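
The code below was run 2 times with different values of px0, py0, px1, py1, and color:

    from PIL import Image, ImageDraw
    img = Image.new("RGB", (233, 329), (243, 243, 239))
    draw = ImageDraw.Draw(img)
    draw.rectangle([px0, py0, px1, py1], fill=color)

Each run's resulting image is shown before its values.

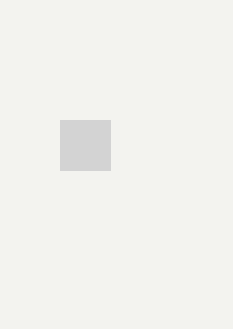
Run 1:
px0 = 60, py0 = 120, px1 = 110, py1 = 170, color = 'lightgray'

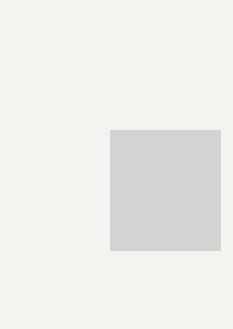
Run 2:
px0 = 110, py0 = 130, px1 = 220, py1 = 250, color = 'lightgray'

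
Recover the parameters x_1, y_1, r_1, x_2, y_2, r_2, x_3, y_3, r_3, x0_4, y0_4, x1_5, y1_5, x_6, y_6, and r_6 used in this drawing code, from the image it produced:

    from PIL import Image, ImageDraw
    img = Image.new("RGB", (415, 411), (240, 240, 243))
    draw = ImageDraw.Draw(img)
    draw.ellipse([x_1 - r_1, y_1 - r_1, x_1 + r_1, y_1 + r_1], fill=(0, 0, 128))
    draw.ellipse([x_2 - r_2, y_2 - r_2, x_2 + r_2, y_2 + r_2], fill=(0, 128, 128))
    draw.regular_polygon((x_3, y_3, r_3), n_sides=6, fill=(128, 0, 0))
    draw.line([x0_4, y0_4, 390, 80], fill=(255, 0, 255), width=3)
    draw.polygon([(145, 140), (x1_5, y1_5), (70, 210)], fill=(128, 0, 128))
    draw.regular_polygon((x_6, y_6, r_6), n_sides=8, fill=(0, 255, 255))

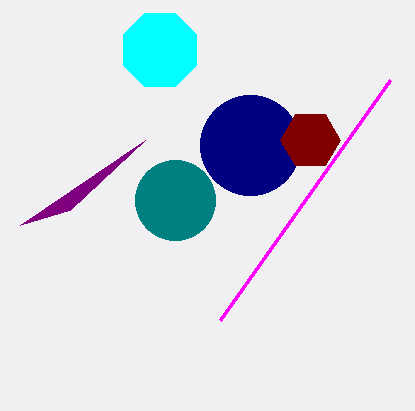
x_1 = 250, y_1 = 145, r_1 = 50, x_2 = 175, y_2 = 200, r_2 = 40, x_3 = 310, y_3 = 140, r_3 = 30, x0_4 = 220, y0_4 = 320, x1_5 = 20, y1_5 = 225, x_6 = 160, y_6 = 50, r_6 = 40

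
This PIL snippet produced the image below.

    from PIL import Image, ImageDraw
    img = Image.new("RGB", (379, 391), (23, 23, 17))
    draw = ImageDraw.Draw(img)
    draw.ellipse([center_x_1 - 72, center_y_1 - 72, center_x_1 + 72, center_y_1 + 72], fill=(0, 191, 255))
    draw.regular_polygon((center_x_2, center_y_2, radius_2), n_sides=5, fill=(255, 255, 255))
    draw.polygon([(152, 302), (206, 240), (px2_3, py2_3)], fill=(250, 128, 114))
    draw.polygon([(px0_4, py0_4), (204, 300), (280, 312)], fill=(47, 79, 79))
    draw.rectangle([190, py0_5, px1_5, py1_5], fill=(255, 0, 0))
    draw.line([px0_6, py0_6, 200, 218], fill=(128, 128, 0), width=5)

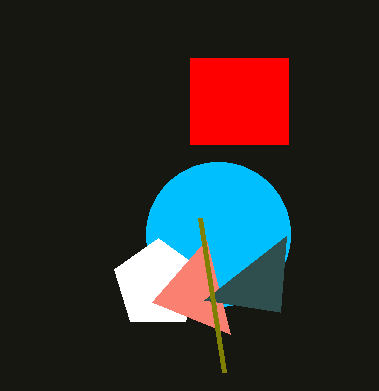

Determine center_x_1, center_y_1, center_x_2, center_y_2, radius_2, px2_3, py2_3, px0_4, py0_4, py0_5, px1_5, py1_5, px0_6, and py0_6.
center_x_1 = 218; center_y_1 = 234; center_x_2 = 158; center_y_2 = 284; radius_2 = 46; px2_3 = 230; py2_3 = 334; px0_4 = 286; py0_4 = 236; py0_5 = 58; px1_5 = 288; py1_5 = 144; px0_6 = 224; py0_6 = 372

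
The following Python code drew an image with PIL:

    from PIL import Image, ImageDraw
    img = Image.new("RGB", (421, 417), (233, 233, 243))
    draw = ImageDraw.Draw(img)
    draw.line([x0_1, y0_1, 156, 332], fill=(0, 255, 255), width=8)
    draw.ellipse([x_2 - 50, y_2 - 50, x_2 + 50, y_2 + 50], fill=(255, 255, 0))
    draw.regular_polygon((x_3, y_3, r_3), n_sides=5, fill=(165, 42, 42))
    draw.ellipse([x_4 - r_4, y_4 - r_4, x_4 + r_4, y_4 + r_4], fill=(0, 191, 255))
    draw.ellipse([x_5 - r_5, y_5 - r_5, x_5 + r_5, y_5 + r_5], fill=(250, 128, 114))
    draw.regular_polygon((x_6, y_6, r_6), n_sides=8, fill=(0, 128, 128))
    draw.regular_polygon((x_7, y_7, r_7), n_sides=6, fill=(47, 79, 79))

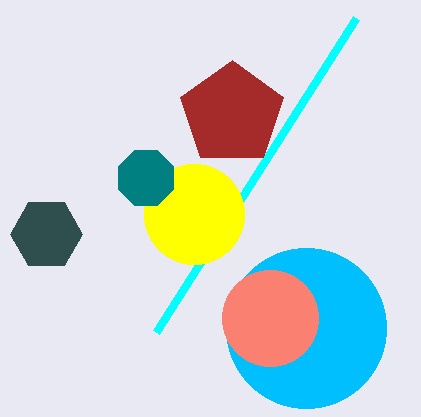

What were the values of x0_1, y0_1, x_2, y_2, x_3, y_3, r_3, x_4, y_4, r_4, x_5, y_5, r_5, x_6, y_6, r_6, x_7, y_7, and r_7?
x0_1 = 356; y0_1 = 18; x_2 = 194; y_2 = 214; x_3 = 232; y_3 = 114; r_3 = 54; x_4 = 306; y_4 = 328; r_4 = 80; x_5 = 270; y_5 = 318; r_5 = 48; x_6 = 146; y_6 = 178; r_6 = 30; x_7 = 46; y_7 = 234; r_7 = 36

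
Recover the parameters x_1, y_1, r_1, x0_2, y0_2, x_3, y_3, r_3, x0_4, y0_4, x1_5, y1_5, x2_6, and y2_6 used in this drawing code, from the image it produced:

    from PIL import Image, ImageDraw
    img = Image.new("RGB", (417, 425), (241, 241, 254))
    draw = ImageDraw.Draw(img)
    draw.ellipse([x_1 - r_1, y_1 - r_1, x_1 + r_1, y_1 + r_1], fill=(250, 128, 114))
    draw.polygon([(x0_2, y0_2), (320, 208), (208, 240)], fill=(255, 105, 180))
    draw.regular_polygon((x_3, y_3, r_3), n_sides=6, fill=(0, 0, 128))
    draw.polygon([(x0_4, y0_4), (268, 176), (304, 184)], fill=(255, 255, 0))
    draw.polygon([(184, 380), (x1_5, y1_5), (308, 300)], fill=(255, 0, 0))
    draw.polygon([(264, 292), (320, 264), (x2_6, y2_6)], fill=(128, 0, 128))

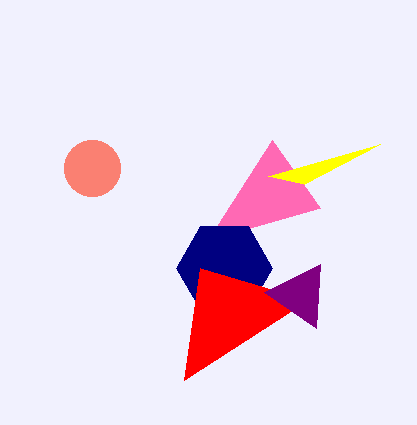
x_1 = 92, y_1 = 168, r_1 = 28, x0_2 = 272, y0_2 = 140, x_3 = 224, y_3 = 268, r_3 = 48, x0_4 = 380, y0_4 = 144, x1_5 = 200, y1_5 = 268, x2_6 = 316, y2_6 = 328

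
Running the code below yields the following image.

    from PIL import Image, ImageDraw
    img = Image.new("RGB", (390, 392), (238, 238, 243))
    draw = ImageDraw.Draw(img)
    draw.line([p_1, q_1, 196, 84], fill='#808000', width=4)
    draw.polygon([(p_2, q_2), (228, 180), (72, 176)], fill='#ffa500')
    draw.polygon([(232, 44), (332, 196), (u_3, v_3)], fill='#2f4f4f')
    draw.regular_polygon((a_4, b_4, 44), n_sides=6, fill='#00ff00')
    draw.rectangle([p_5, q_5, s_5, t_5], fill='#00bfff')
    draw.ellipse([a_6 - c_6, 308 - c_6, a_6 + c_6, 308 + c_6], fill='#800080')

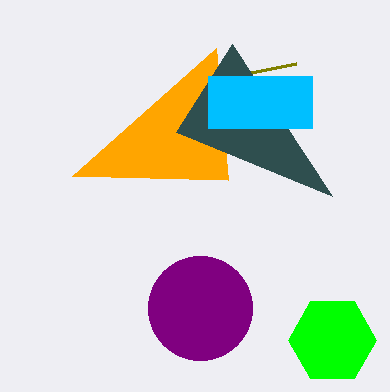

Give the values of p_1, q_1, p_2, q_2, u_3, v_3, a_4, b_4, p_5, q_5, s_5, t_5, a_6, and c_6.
p_1 = 296
q_1 = 64
p_2 = 216
q_2 = 48
u_3 = 176
v_3 = 132
a_4 = 332
b_4 = 340
p_5 = 208
q_5 = 76
s_5 = 312
t_5 = 128
a_6 = 200
c_6 = 52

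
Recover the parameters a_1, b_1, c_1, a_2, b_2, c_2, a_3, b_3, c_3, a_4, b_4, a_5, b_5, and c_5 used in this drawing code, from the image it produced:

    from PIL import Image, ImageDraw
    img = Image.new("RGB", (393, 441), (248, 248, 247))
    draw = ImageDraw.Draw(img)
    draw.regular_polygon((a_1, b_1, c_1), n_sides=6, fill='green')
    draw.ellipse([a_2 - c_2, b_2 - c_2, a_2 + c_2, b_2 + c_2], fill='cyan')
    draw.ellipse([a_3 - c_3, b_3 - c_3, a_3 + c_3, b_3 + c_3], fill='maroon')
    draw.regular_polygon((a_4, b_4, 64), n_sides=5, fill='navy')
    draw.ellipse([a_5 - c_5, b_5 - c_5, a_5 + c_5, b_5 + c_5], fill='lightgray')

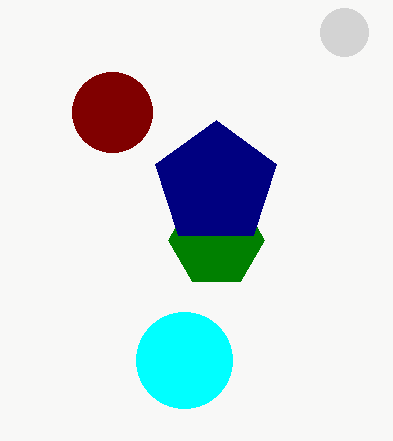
a_1 = 216, b_1 = 240, c_1 = 48, a_2 = 184, b_2 = 360, c_2 = 48, a_3 = 112, b_3 = 112, c_3 = 40, a_4 = 216, b_4 = 184, a_5 = 344, b_5 = 32, c_5 = 24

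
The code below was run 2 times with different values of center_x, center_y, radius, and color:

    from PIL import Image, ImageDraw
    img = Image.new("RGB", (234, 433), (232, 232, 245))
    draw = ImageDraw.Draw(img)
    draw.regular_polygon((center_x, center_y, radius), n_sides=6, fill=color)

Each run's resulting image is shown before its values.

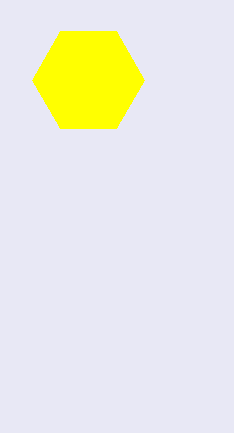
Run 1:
center_x = 88, center_y = 80, radius = 56, color = 'yellow'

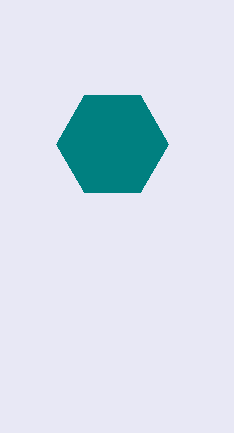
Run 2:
center_x = 112; center_y = 144; radius = 56; color = 'teal'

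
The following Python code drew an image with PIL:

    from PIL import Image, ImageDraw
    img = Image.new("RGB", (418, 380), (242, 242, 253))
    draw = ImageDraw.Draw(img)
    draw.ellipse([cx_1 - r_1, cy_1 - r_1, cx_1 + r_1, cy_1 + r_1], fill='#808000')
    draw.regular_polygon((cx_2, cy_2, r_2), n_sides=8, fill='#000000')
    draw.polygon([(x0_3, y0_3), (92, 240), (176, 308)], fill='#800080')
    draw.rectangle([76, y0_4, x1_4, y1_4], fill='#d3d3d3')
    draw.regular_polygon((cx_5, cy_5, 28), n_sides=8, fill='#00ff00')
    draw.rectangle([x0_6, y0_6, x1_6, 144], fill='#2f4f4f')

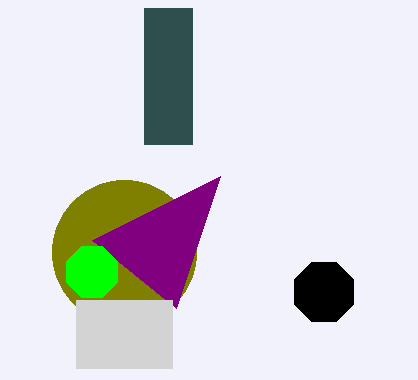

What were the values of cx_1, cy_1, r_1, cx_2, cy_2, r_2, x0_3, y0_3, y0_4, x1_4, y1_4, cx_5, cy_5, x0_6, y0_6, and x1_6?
cx_1 = 124, cy_1 = 252, r_1 = 72, cx_2 = 324, cy_2 = 292, r_2 = 32, x0_3 = 220, y0_3 = 176, y0_4 = 300, x1_4 = 172, y1_4 = 368, cx_5 = 92, cy_5 = 272, x0_6 = 144, y0_6 = 8, x1_6 = 192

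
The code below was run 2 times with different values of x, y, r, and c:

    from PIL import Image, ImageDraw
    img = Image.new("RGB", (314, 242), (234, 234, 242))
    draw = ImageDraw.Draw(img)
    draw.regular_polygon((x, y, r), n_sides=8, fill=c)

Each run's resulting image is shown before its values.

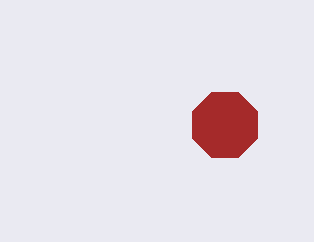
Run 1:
x = 225; y = 125; r = 35; c = 'brown'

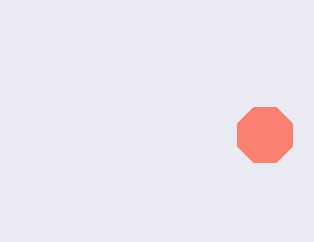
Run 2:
x = 265, y = 135, r = 30, c = 'salmon'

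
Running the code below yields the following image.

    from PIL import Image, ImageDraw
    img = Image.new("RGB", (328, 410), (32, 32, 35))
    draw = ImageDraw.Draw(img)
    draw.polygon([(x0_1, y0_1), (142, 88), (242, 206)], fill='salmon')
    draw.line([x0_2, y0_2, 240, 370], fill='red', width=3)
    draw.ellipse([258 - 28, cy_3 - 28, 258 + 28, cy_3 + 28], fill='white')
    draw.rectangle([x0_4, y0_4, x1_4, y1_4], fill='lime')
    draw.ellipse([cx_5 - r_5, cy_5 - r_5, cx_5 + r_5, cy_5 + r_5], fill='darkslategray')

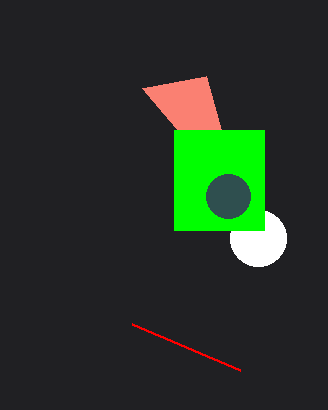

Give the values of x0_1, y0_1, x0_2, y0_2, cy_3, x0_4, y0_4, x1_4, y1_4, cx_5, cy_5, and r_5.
x0_1 = 206; y0_1 = 76; x0_2 = 132; y0_2 = 324; cy_3 = 238; x0_4 = 174; y0_4 = 130; x1_4 = 264; y1_4 = 230; cx_5 = 228; cy_5 = 196; r_5 = 22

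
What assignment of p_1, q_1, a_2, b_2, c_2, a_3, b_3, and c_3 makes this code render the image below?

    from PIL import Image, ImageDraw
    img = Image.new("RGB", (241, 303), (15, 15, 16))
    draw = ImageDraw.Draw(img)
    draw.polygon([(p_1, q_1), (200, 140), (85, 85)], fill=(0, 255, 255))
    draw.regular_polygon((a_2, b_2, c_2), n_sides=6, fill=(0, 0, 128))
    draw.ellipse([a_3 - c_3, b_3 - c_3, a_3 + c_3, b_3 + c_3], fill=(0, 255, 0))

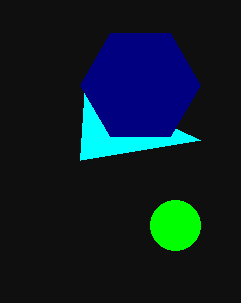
p_1 = 80; q_1 = 160; a_2 = 140; b_2 = 85; c_2 = 60; a_3 = 175; b_3 = 225; c_3 = 25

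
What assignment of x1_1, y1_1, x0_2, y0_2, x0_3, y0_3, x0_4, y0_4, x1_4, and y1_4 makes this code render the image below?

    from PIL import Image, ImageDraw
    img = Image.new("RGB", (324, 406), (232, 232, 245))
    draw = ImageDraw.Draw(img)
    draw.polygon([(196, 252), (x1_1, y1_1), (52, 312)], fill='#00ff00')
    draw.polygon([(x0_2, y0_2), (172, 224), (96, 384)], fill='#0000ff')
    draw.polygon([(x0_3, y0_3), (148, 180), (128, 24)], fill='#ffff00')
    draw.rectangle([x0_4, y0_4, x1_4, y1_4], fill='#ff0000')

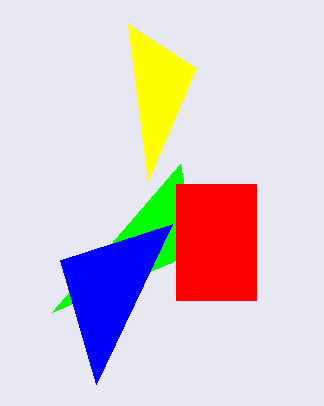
x1_1 = 180; y1_1 = 164; x0_2 = 60; y0_2 = 260; x0_3 = 196; y0_3 = 68; x0_4 = 176; y0_4 = 184; x1_4 = 256; y1_4 = 300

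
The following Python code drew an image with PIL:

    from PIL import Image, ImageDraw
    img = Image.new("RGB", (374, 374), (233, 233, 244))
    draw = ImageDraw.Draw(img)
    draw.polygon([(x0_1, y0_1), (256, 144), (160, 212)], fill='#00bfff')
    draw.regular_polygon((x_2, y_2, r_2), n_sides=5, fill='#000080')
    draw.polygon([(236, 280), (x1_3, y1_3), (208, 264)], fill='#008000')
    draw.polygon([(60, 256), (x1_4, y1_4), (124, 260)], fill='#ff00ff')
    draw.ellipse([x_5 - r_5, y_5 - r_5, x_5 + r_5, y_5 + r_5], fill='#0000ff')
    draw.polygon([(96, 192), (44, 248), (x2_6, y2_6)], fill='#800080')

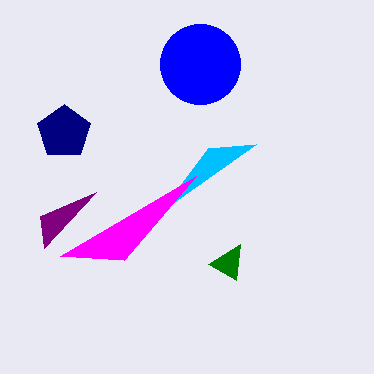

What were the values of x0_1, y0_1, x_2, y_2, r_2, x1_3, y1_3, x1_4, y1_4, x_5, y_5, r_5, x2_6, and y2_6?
x0_1 = 208; y0_1 = 148; x_2 = 64; y_2 = 132; r_2 = 28; x1_3 = 240; y1_3 = 244; x1_4 = 196; y1_4 = 176; x_5 = 200; y_5 = 64; r_5 = 40; x2_6 = 40; y2_6 = 216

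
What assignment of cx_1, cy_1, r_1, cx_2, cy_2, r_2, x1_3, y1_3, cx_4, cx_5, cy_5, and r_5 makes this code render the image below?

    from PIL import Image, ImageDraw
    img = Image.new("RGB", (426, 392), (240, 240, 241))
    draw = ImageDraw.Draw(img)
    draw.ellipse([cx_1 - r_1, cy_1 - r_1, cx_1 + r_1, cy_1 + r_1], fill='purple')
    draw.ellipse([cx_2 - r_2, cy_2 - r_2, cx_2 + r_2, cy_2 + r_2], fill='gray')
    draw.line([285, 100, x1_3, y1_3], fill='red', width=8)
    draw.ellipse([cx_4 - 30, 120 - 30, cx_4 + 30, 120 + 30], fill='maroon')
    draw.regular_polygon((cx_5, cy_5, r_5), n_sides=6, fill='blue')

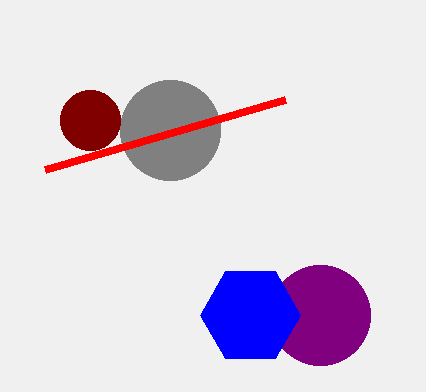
cx_1 = 320, cy_1 = 315, r_1 = 50, cx_2 = 170, cy_2 = 130, r_2 = 50, x1_3 = 45, y1_3 = 170, cx_4 = 90, cx_5 = 250, cy_5 = 315, r_5 = 50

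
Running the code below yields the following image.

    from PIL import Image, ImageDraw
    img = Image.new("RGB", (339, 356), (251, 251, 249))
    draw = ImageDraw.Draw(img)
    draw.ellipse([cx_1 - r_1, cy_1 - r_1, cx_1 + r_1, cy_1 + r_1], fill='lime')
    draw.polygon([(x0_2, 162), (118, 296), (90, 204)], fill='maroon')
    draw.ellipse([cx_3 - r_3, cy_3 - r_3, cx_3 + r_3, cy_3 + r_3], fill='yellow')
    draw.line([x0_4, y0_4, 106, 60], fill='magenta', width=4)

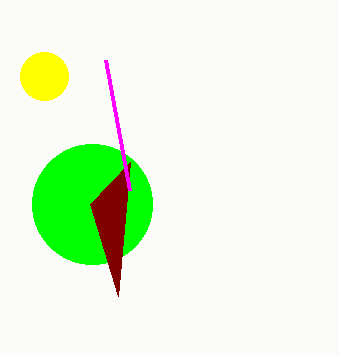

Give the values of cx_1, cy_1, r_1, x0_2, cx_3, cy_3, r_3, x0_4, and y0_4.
cx_1 = 92
cy_1 = 204
r_1 = 60
x0_2 = 130
cx_3 = 44
cy_3 = 76
r_3 = 24
x0_4 = 130
y0_4 = 190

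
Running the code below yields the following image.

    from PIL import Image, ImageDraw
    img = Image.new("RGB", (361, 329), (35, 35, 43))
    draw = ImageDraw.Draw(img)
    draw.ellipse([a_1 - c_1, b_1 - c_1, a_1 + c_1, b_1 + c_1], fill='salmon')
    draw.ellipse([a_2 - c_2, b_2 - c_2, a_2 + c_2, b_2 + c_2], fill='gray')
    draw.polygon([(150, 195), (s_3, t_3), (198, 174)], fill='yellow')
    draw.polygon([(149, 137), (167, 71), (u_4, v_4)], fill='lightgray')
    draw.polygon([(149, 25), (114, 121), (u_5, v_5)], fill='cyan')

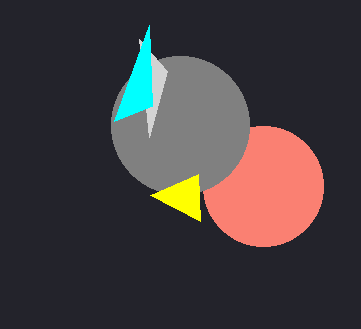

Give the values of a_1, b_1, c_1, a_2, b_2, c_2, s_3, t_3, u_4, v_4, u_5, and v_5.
a_1 = 263
b_1 = 186
c_1 = 60
a_2 = 180
b_2 = 125
c_2 = 69
s_3 = 200
t_3 = 221
u_4 = 139
v_4 = 39
u_5 = 152
v_5 = 106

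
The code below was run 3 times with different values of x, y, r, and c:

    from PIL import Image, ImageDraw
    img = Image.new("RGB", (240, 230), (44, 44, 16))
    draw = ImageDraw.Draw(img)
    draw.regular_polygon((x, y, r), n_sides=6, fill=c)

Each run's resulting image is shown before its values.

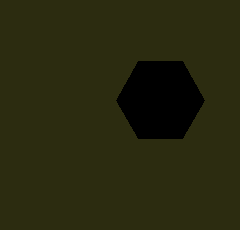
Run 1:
x = 160, y = 100, r = 44, c = 'black'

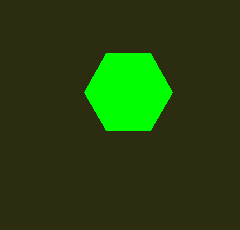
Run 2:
x = 128; y = 92; r = 44; c = 'lime'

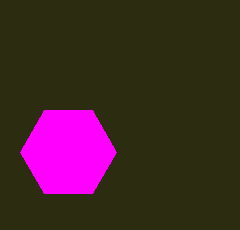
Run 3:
x = 68, y = 152, r = 48, c = 'magenta'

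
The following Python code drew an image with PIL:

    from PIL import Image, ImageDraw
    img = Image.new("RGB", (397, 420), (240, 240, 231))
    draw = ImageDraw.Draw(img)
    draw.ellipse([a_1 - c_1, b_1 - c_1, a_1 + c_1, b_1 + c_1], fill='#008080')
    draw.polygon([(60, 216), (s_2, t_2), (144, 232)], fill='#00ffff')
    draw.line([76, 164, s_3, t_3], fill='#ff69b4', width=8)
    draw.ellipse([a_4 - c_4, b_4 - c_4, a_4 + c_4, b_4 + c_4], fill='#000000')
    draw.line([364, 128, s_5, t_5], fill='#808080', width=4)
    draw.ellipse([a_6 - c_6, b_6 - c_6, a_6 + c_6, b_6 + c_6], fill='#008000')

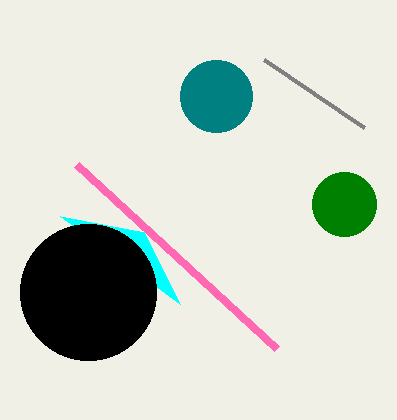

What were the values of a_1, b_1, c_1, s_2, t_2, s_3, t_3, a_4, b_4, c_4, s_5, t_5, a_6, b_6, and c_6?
a_1 = 216, b_1 = 96, c_1 = 36, s_2 = 180, t_2 = 304, s_3 = 276, t_3 = 348, a_4 = 88, b_4 = 292, c_4 = 68, s_5 = 264, t_5 = 60, a_6 = 344, b_6 = 204, c_6 = 32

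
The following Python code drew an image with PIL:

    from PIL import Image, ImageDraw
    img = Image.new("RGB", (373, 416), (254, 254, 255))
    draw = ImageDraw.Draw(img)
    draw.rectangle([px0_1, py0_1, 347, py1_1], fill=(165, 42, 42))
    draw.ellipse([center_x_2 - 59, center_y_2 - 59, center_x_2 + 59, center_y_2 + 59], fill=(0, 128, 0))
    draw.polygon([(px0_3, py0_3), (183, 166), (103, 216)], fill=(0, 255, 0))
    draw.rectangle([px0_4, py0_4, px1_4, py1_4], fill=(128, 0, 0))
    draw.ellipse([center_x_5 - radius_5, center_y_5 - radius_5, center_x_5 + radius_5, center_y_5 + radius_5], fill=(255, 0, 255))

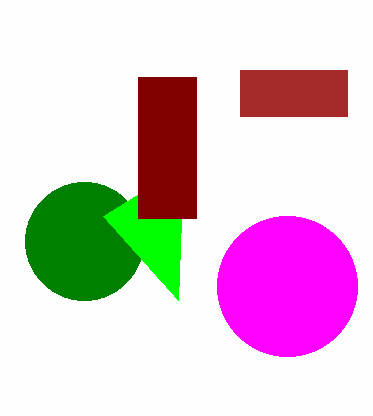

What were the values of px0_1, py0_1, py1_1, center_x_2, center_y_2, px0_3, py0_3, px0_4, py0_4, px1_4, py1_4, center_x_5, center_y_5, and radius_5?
px0_1 = 240; py0_1 = 70; py1_1 = 116; center_x_2 = 84; center_y_2 = 241; px0_3 = 178; py0_3 = 300; px0_4 = 138; py0_4 = 77; px1_4 = 196; py1_4 = 218; center_x_5 = 287; center_y_5 = 286; radius_5 = 70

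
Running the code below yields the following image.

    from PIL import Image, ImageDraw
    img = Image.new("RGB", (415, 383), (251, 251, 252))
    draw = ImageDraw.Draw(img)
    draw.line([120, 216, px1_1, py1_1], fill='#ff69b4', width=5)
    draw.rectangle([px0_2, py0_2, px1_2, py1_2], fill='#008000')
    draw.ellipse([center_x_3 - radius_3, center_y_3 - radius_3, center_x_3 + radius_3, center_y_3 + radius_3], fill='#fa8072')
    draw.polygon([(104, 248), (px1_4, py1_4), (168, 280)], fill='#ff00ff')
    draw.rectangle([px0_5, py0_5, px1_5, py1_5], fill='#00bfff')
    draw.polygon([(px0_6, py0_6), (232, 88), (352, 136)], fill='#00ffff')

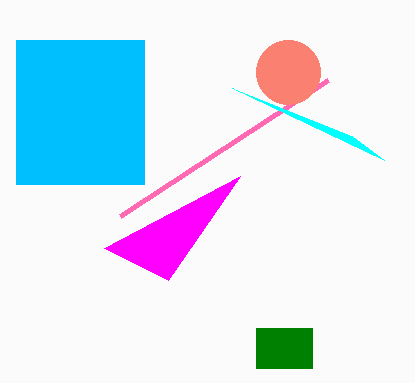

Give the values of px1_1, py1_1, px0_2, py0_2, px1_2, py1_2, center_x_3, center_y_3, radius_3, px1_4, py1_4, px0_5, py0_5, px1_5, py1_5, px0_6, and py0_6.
px1_1 = 328, py1_1 = 80, px0_2 = 256, py0_2 = 328, px1_2 = 312, py1_2 = 368, center_x_3 = 288, center_y_3 = 72, radius_3 = 32, px1_4 = 240, py1_4 = 176, px0_5 = 16, py0_5 = 40, px1_5 = 144, py1_5 = 184, px0_6 = 384, py0_6 = 160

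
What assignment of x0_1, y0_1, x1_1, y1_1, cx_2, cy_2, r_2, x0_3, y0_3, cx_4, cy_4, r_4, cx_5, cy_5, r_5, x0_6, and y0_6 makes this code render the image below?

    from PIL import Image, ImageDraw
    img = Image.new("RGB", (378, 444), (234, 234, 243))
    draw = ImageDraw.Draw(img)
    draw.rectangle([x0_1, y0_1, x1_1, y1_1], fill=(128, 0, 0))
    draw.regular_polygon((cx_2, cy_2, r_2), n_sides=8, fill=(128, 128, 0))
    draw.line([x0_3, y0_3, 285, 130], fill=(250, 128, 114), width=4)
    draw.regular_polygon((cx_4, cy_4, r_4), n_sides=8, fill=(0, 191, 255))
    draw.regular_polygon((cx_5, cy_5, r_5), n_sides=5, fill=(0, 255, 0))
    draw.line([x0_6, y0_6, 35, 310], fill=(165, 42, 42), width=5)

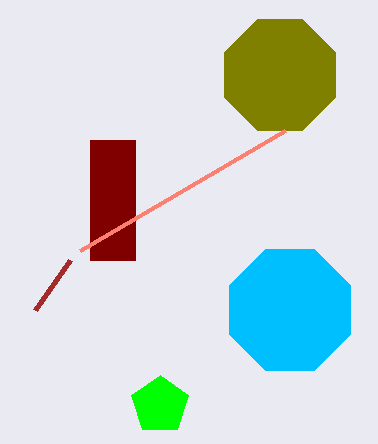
x0_1 = 90; y0_1 = 140; x1_1 = 135; y1_1 = 260; cx_2 = 280; cy_2 = 75; r_2 = 60; x0_3 = 80; y0_3 = 250; cx_4 = 290; cy_4 = 310; r_4 = 65; cx_5 = 160; cy_5 = 405; r_5 = 30; x0_6 = 70; y0_6 = 260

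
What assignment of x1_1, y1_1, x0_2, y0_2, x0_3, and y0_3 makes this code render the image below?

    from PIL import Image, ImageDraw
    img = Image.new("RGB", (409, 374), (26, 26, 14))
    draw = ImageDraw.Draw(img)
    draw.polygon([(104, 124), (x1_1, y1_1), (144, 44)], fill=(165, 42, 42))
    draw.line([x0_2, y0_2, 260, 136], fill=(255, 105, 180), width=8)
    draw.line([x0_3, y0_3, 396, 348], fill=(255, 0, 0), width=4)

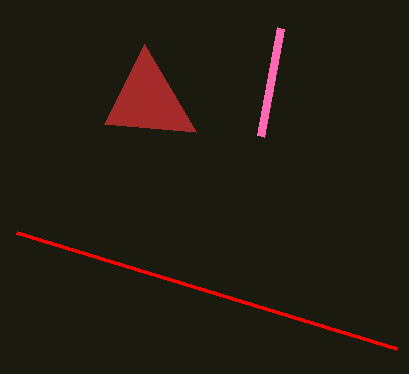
x1_1 = 196
y1_1 = 132
x0_2 = 280
y0_2 = 28
x0_3 = 16
y0_3 = 232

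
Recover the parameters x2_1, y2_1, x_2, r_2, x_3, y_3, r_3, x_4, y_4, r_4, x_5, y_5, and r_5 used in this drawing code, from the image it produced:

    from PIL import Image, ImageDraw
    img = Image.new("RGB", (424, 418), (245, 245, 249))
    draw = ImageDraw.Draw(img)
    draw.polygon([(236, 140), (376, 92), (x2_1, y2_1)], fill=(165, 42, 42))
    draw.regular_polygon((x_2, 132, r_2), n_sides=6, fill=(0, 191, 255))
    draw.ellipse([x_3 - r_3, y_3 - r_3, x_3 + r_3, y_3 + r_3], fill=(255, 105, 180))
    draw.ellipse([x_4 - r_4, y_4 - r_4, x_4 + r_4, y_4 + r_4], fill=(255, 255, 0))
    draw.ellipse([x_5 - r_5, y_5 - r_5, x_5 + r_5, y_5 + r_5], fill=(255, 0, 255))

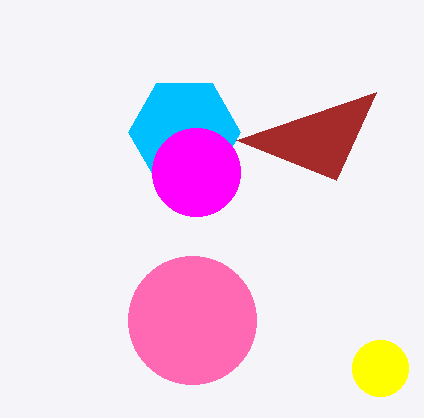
x2_1 = 336; y2_1 = 180; x_2 = 184; r_2 = 56; x_3 = 192; y_3 = 320; r_3 = 64; x_4 = 380; y_4 = 368; r_4 = 28; x_5 = 196; y_5 = 172; r_5 = 44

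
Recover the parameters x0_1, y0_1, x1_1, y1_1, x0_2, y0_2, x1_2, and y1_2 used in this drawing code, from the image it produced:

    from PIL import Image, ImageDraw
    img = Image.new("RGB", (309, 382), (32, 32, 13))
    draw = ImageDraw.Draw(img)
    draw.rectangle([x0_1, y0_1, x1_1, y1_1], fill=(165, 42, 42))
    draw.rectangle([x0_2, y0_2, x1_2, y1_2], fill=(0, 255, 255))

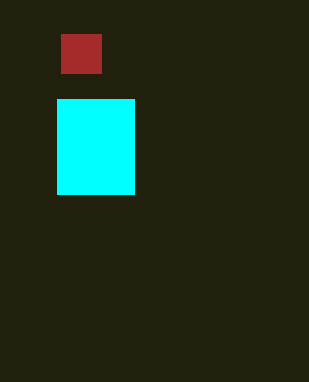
x0_1 = 61
y0_1 = 34
x1_1 = 101
y1_1 = 73
x0_2 = 57
y0_2 = 99
x1_2 = 134
y1_2 = 194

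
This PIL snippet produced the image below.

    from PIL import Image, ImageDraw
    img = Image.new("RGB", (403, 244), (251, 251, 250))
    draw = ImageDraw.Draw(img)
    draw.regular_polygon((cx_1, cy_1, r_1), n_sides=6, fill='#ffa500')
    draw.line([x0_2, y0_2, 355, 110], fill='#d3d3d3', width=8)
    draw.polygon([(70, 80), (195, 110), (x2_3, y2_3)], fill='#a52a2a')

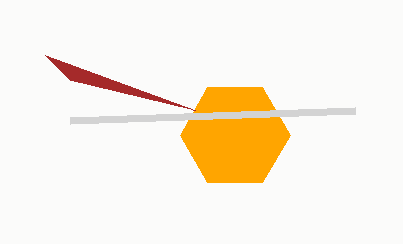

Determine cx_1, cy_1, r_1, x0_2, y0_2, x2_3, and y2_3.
cx_1 = 235, cy_1 = 135, r_1 = 55, x0_2 = 70, y0_2 = 120, x2_3 = 45, y2_3 = 55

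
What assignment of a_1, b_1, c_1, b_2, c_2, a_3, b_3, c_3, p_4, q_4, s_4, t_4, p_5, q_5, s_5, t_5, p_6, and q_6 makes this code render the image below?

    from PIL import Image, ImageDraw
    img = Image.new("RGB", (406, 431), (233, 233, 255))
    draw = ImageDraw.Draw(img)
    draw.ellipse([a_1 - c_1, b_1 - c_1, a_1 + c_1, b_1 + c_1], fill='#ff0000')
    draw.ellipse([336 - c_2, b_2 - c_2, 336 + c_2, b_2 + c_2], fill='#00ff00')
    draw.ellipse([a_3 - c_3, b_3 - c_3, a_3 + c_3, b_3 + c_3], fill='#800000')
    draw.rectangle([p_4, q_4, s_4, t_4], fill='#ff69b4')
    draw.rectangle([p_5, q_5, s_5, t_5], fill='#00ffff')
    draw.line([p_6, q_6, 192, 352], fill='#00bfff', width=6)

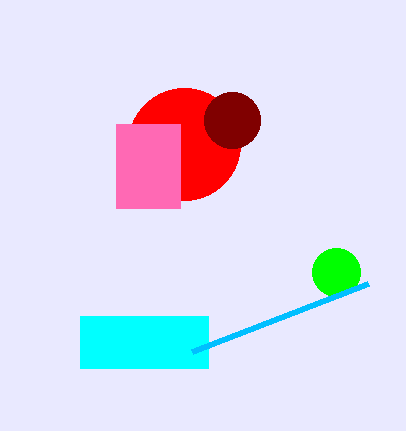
a_1 = 184, b_1 = 144, c_1 = 56, b_2 = 272, c_2 = 24, a_3 = 232, b_3 = 120, c_3 = 28, p_4 = 116, q_4 = 124, s_4 = 180, t_4 = 208, p_5 = 80, q_5 = 316, s_5 = 208, t_5 = 368, p_6 = 368, q_6 = 284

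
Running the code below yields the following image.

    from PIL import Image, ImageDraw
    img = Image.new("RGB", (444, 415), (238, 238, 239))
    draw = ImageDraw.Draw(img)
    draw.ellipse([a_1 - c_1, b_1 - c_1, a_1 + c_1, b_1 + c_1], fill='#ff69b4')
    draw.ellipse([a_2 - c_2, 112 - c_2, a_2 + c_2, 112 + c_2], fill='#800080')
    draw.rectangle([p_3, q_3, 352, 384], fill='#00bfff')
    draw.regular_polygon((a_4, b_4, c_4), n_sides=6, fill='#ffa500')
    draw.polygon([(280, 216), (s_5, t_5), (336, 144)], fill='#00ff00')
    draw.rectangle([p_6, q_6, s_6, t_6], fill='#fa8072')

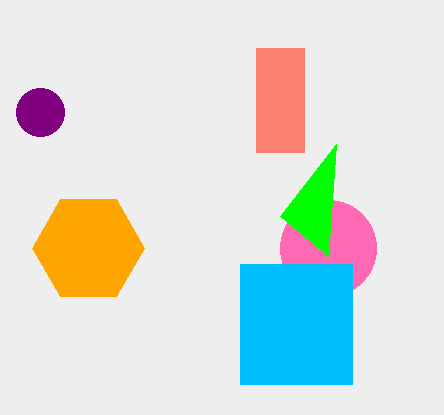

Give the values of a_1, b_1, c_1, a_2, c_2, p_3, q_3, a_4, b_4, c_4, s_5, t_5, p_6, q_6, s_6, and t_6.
a_1 = 328, b_1 = 248, c_1 = 48, a_2 = 40, c_2 = 24, p_3 = 240, q_3 = 264, a_4 = 88, b_4 = 248, c_4 = 56, s_5 = 328, t_5 = 256, p_6 = 256, q_6 = 48, s_6 = 304, t_6 = 152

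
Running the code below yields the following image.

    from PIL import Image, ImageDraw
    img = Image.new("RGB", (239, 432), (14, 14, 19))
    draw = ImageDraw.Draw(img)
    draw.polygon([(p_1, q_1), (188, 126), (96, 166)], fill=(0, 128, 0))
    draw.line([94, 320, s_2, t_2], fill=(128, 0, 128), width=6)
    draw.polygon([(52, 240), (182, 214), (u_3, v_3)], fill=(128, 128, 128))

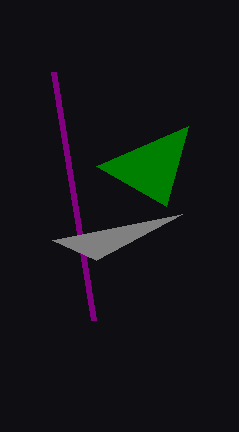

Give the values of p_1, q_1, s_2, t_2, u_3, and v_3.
p_1 = 166
q_1 = 206
s_2 = 54
t_2 = 72
u_3 = 96
v_3 = 260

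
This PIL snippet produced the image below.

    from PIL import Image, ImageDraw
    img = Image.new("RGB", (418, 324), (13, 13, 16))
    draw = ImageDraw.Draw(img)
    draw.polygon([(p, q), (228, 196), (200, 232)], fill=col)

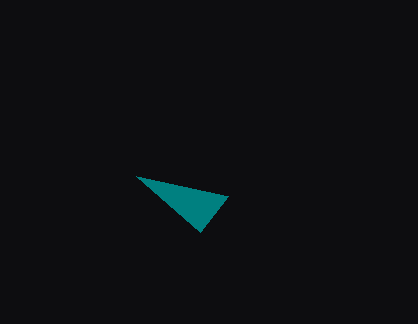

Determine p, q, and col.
p = 136
q = 176
col = 'teal'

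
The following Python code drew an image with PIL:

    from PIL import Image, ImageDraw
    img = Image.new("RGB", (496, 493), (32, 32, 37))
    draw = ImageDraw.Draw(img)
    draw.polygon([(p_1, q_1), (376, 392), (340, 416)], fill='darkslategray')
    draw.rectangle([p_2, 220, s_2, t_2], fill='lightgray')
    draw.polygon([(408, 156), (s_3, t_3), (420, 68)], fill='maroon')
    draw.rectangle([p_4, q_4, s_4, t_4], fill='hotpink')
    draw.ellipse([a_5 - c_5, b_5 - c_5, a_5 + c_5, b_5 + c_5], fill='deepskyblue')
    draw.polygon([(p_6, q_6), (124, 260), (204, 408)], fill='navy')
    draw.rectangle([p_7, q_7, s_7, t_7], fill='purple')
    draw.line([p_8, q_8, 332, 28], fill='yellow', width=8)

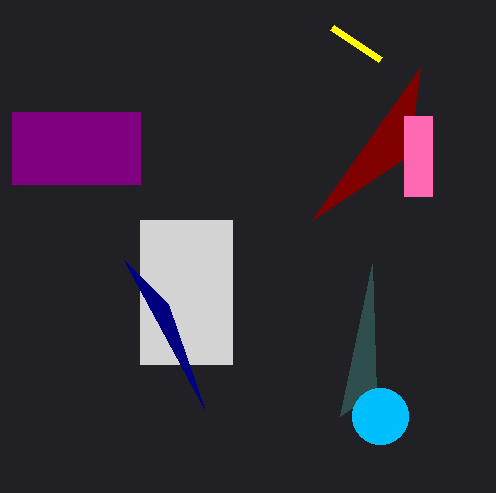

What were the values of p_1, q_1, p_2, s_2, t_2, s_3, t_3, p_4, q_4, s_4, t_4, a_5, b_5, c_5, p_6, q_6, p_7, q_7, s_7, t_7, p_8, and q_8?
p_1 = 372
q_1 = 264
p_2 = 140
s_2 = 232
t_2 = 364
s_3 = 312
t_3 = 220
p_4 = 404
q_4 = 116
s_4 = 432
t_4 = 196
a_5 = 380
b_5 = 416
c_5 = 28
p_6 = 168
q_6 = 304
p_7 = 12
q_7 = 112
s_7 = 140
t_7 = 184
p_8 = 380
q_8 = 60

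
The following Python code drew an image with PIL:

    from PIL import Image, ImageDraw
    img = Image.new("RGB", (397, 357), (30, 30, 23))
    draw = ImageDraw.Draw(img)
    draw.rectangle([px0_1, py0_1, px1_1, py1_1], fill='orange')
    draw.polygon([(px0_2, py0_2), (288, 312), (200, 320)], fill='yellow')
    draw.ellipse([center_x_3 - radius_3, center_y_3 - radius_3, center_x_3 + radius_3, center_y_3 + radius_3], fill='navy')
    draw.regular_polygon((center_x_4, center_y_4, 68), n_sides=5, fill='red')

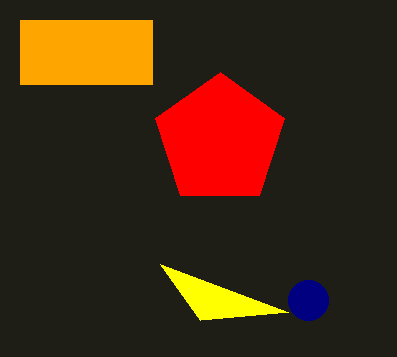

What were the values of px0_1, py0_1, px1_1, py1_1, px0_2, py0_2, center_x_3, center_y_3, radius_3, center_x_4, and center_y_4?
px0_1 = 20, py0_1 = 20, px1_1 = 152, py1_1 = 84, px0_2 = 160, py0_2 = 264, center_x_3 = 308, center_y_3 = 300, radius_3 = 20, center_x_4 = 220, center_y_4 = 140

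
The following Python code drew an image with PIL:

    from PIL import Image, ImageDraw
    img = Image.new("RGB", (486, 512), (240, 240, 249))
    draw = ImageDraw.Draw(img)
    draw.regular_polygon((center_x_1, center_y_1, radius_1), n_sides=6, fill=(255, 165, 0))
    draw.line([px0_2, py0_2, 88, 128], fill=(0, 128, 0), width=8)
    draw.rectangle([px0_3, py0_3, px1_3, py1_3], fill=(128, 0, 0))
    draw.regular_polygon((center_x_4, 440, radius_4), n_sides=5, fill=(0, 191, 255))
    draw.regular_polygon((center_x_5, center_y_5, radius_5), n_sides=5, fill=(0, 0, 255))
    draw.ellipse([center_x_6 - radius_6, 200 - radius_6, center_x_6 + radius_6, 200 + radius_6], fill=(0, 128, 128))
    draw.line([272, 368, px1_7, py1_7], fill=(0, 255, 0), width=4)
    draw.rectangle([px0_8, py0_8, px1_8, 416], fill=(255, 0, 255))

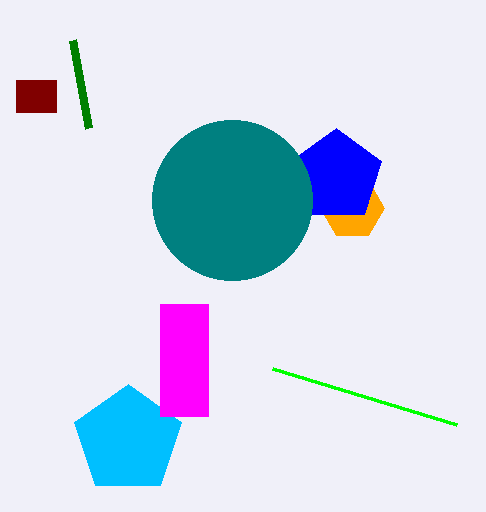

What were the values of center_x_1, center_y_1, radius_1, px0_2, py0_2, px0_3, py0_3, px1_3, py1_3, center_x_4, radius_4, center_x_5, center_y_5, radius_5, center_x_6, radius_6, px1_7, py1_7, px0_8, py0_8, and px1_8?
center_x_1 = 352, center_y_1 = 208, radius_1 = 32, px0_2 = 72, py0_2 = 40, px0_3 = 16, py0_3 = 80, px1_3 = 56, py1_3 = 112, center_x_4 = 128, radius_4 = 56, center_x_5 = 336, center_y_5 = 176, radius_5 = 48, center_x_6 = 232, radius_6 = 80, px1_7 = 456, py1_7 = 424, px0_8 = 160, py0_8 = 304, px1_8 = 208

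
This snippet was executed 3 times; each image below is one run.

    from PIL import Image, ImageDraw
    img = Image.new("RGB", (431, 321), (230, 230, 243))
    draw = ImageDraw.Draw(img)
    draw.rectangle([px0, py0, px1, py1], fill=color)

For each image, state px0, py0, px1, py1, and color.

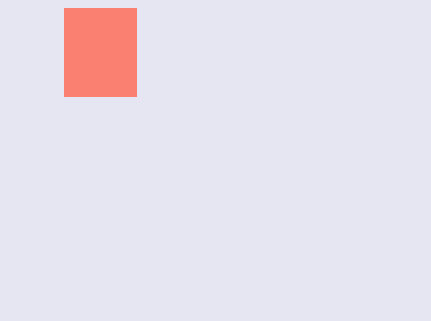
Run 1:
px0 = 64
py0 = 8
px1 = 136
py1 = 96
color = 'salmon'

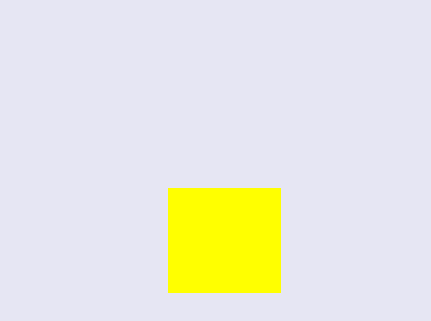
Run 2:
px0 = 168; py0 = 188; px1 = 280; py1 = 292; color = 'yellow'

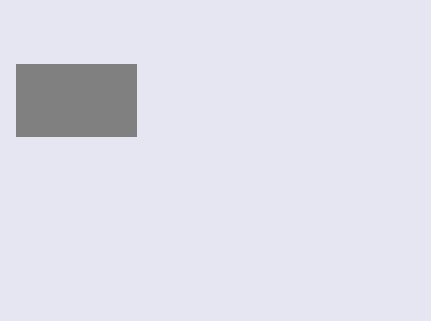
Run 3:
px0 = 16, py0 = 64, px1 = 136, py1 = 136, color = 'gray'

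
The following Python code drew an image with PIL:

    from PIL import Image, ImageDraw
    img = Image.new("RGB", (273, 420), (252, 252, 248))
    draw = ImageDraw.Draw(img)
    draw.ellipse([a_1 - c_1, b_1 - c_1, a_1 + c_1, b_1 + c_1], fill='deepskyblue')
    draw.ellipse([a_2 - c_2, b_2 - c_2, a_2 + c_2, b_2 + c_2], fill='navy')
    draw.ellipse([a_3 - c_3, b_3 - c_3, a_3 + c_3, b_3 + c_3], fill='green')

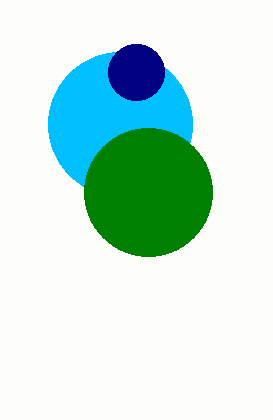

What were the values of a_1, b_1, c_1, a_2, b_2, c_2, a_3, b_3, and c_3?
a_1 = 120, b_1 = 124, c_1 = 72, a_2 = 136, b_2 = 72, c_2 = 28, a_3 = 148, b_3 = 192, c_3 = 64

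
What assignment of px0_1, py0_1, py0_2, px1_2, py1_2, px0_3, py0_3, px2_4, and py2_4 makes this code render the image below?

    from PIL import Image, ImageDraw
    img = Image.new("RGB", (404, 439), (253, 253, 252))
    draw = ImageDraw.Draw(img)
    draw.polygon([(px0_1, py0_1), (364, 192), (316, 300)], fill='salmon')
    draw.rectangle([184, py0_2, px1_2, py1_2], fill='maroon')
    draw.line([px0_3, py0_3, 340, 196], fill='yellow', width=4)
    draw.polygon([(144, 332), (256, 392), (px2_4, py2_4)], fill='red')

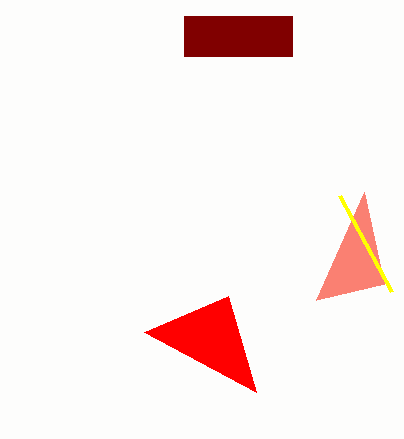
px0_1 = 384
py0_1 = 284
py0_2 = 16
px1_2 = 292
py1_2 = 56
px0_3 = 392
py0_3 = 292
px2_4 = 228
py2_4 = 296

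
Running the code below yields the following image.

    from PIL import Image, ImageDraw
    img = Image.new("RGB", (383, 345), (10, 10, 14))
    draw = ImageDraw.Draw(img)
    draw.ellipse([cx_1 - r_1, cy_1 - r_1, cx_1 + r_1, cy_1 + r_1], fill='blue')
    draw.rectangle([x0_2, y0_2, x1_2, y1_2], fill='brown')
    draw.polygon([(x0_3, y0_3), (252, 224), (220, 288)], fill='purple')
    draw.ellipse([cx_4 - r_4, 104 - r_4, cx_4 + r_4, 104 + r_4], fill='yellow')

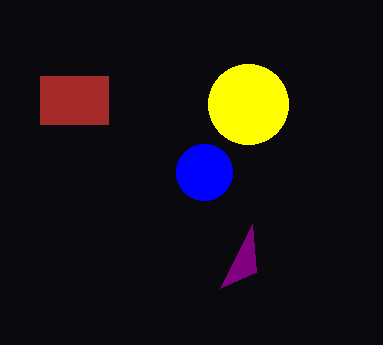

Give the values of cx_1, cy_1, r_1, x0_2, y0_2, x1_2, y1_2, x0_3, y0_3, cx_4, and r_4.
cx_1 = 204; cy_1 = 172; r_1 = 28; x0_2 = 40; y0_2 = 76; x1_2 = 108; y1_2 = 124; x0_3 = 256; y0_3 = 272; cx_4 = 248; r_4 = 40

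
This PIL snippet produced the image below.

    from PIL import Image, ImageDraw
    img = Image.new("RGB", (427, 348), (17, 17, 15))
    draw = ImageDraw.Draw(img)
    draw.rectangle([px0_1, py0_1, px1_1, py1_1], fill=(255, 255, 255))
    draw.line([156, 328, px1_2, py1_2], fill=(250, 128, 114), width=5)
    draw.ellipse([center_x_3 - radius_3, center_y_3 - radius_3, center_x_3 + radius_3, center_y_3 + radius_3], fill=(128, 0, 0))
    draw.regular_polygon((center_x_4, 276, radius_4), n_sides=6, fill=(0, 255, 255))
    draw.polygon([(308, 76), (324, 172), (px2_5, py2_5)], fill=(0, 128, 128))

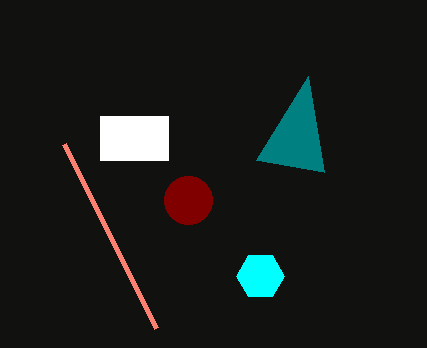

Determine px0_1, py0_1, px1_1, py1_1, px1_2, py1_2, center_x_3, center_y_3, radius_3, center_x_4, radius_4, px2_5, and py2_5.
px0_1 = 100
py0_1 = 116
px1_1 = 168
py1_1 = 160
px1_2 = 64
py1_2 = 144
center_x_3 = 188
center_y_3 = 200
radius_3 = 24
center_x_4 = 260
radius_4 = 24
px2_5 = 256
py2_5 = 160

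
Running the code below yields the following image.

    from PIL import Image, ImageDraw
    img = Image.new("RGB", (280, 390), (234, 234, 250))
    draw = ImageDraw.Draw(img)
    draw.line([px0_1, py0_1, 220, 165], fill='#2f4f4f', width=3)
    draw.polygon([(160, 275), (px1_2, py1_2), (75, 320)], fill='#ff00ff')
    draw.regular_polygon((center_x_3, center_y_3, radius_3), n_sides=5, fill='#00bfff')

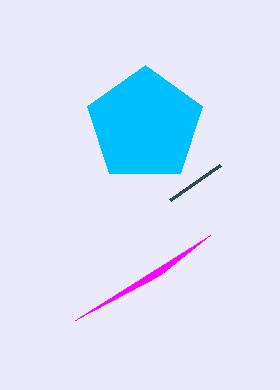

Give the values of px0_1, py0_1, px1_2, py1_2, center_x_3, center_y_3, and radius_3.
px0_1 = 170; py0_1 = 200; px1_2 = 210; py1_2 = 235; center_x_3 = 145; center_y_3 = 125; radius_3 = 60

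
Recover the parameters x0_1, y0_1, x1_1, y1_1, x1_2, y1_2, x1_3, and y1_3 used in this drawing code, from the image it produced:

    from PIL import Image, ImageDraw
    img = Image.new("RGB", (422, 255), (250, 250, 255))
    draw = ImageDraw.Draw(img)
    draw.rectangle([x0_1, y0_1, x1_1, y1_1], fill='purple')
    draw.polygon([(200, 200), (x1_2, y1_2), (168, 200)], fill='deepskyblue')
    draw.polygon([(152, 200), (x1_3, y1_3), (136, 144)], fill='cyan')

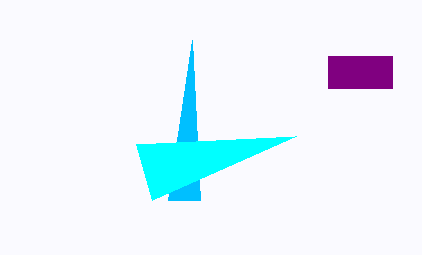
x0_1 = 328; y0_1 = 56; x1_1 = 392; y1_1 = 88; x1_2 = 192; y1_2 = 40; x1_3 = 296; y1_3 = 136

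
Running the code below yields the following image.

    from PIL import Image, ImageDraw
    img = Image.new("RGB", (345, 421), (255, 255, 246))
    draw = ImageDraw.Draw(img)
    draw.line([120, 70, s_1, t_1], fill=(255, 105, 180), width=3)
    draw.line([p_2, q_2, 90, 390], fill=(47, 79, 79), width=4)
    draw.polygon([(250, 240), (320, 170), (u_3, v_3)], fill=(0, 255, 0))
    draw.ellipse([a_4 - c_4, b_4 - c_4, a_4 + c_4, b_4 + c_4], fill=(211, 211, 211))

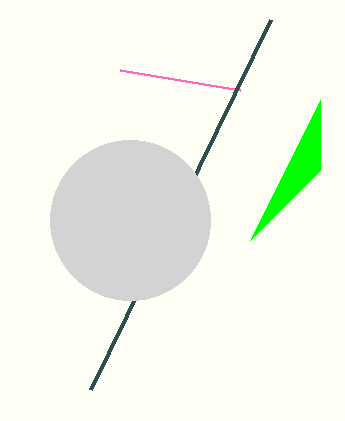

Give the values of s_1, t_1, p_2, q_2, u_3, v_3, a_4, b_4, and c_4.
s_1 = 240; t_1 = 90; p_2 = 270; q_2 = 20; u_3 = 320; v_3 = 100; a_4 = 130; b_4 = 220; c_4 = 80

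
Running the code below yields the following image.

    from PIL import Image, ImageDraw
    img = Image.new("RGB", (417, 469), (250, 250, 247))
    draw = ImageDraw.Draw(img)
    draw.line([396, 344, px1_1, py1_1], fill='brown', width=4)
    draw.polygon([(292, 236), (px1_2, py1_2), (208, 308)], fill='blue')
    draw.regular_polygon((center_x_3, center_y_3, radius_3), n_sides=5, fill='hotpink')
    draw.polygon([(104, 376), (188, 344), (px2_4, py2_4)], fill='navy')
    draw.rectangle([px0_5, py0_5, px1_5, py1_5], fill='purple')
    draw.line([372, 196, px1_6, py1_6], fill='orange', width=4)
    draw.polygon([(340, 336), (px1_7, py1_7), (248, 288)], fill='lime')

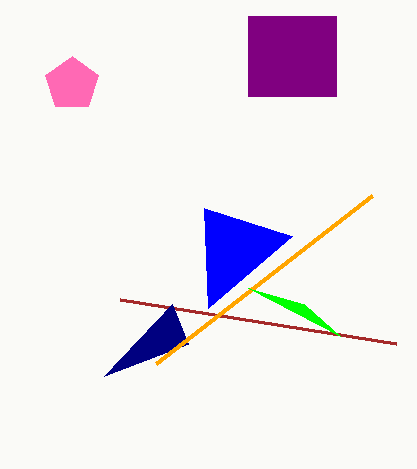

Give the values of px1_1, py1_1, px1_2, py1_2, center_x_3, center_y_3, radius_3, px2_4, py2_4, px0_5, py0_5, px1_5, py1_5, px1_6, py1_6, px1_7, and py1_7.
px1_1 = 120; py1_1 = 300; px1_2 = 204; py1_2 = 208; center_x_3 = 72; center_y_3 = 84; radius_3 = 28; px2_4 = 172; py2_4 = 304; px0_5 = 248; py0_5 = 16; px1_5 = 336; py1_5 = 96; px1_6 = 156; py1_6 = 364; px1_7 = 304; py1_7 = 304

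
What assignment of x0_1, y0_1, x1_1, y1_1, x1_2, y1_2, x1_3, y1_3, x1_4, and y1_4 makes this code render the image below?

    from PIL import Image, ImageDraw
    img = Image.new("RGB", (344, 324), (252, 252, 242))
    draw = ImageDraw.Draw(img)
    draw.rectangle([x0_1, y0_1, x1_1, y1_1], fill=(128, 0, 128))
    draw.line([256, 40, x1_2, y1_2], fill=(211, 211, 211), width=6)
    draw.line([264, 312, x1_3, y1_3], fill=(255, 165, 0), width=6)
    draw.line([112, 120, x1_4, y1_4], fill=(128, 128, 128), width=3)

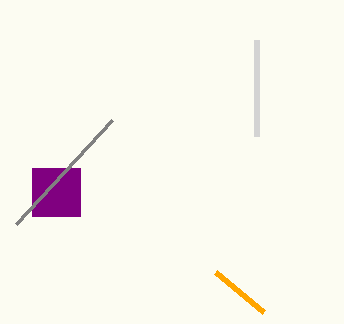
x0_1 = 32; y0_1 = 168; x1_1 = 80; y1_1 = 216; x1_2 = 256; y1_2 = 136; x1_3 = 216; y1_3 = 272; x1_4 = 16; y1_4 = 224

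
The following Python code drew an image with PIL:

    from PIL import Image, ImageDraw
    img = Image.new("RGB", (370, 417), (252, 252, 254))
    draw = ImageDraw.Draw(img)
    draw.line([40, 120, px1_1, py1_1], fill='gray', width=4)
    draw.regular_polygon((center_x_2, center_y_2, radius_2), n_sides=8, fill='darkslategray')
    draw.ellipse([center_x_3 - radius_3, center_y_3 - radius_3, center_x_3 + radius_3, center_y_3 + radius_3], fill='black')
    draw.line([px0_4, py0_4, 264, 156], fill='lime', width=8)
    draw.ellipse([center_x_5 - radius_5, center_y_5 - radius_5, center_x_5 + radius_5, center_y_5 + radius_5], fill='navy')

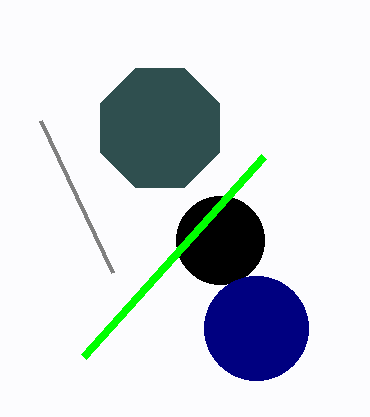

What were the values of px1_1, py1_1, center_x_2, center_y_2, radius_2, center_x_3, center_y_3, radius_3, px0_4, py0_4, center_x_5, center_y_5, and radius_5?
px1_1 = 112
py1_1 = 272
center_x_2 = 160
center_y_2 = 128
radius_2 = 64
center_x_3 = 220
center_y_3 = 240
radius_3 = 44
px0_4 = 84
py0_4 = 356
center_x_5 = 256
center_y_5 = 328
radius_5 = 52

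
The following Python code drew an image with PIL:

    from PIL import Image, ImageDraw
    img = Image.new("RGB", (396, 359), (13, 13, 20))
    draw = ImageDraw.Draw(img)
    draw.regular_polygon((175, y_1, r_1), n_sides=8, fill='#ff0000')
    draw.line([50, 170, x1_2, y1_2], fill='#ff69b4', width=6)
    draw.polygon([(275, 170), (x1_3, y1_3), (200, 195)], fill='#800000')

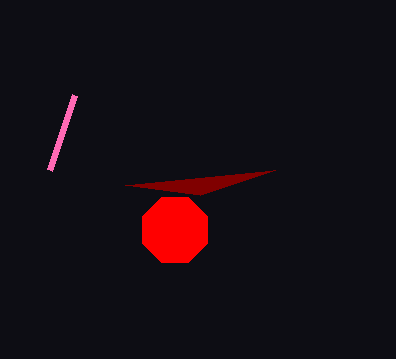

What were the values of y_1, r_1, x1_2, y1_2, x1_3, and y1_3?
y_1 = 230
r_1 = 35
x1_2 = 75
y1_2 = 95
x1_3 = 125
y1_3 = 185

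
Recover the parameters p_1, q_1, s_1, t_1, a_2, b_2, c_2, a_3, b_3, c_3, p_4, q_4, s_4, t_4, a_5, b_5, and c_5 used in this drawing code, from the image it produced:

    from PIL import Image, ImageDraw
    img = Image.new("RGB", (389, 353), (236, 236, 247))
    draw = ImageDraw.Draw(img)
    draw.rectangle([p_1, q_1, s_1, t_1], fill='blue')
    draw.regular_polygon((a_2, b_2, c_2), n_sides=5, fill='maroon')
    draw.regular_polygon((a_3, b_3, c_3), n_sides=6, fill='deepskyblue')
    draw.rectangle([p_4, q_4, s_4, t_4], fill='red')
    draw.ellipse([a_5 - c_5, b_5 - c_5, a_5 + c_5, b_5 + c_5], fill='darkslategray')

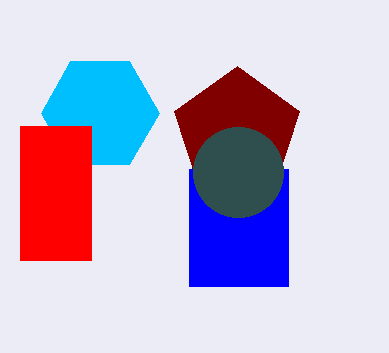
p_1 = 189, q_1 = 169, s_1 = 288, t_1 = 286, a_2 = 237, b_2 = 132, c_2 = 66, a_3 = 100, b_3 = 113, c_3 = 59, p_4 = 20, q_4 = 126, s_4 = 91, t_4 = 260, a_5 = 238, b_5 = 172, c_5 = 45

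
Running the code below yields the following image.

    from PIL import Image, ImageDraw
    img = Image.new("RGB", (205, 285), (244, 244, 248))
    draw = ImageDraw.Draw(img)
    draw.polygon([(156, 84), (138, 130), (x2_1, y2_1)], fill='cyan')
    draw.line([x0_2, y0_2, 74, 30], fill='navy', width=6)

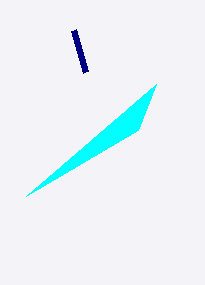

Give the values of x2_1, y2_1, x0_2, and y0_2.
x2_1 = 26, y2_1 = 196, x0_2 = 86, y0_2 = 72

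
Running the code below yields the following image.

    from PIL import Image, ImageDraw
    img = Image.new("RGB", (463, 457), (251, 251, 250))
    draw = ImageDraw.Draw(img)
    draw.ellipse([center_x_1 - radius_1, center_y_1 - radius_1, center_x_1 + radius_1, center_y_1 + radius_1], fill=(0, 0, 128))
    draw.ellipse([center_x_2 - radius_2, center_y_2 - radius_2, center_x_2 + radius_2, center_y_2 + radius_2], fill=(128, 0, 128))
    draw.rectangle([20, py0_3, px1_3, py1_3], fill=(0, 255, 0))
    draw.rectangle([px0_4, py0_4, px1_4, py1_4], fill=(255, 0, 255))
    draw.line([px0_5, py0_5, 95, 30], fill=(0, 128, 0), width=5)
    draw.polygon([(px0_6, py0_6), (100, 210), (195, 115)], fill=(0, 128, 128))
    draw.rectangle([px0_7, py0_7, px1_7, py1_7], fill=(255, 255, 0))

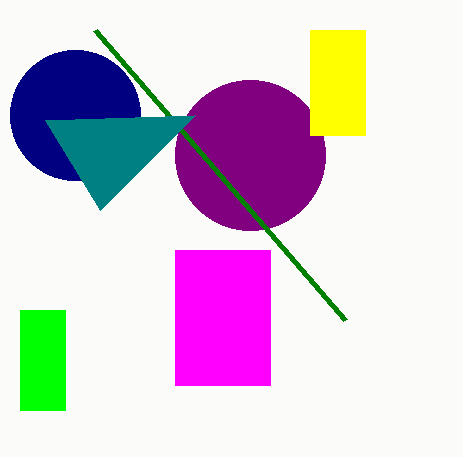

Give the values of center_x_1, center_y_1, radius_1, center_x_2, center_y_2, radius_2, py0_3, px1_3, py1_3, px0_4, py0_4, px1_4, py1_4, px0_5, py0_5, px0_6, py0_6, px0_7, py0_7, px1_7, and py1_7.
center_x_1 = 75, center_y_1 = 115, radius_1 = 65, center_x_2 = 250, center_y_2 = 155, radius_2 = 75, py0_3 = 310, px1_3 = 65, py1_3 = 410, px0_4 = 175, py0_4 = 250, px1_4 = 270, py1_4 = 385, px0_5 = 345, py0_5 = 320, px0_6 = 45, py0_6 = 120, px0_7 = 310, py0_7 = 30, px1_7 = 365, py1_7 = 135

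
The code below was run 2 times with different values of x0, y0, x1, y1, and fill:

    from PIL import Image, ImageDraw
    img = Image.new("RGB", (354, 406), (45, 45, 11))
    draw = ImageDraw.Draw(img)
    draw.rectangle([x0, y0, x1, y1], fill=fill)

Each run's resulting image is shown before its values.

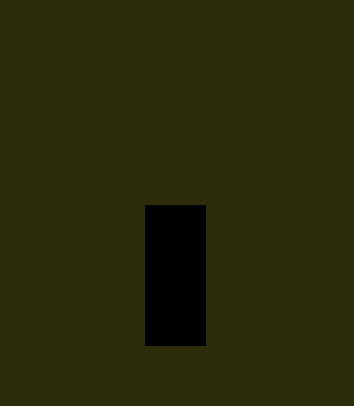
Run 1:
x0 = 145
y0 = 205
x1 = 205
y1 = 345
fill = 'black'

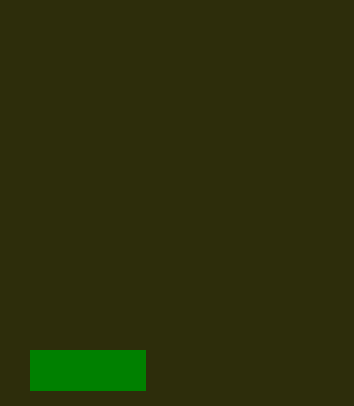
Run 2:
x0 = 30
y0 = 350
x1 = 145
y1 = 390
fill = 'green'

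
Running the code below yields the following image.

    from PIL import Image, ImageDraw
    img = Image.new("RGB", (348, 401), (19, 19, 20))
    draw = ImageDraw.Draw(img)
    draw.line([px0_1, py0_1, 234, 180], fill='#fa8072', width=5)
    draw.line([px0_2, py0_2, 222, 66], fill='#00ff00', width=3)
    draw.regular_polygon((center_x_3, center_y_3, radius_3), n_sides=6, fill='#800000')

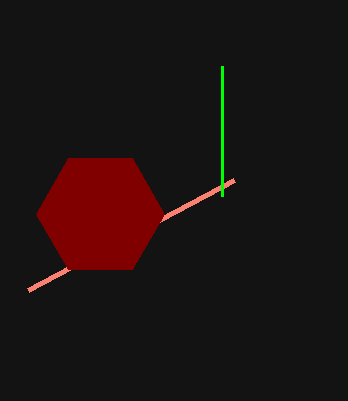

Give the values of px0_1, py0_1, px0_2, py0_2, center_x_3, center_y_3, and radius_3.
px0_1 = 28; py0_1 = 290; px0_2 = 222; py0_2 = 196; center_x_3 = 100; center_y_3 = 214; radius_3 = 64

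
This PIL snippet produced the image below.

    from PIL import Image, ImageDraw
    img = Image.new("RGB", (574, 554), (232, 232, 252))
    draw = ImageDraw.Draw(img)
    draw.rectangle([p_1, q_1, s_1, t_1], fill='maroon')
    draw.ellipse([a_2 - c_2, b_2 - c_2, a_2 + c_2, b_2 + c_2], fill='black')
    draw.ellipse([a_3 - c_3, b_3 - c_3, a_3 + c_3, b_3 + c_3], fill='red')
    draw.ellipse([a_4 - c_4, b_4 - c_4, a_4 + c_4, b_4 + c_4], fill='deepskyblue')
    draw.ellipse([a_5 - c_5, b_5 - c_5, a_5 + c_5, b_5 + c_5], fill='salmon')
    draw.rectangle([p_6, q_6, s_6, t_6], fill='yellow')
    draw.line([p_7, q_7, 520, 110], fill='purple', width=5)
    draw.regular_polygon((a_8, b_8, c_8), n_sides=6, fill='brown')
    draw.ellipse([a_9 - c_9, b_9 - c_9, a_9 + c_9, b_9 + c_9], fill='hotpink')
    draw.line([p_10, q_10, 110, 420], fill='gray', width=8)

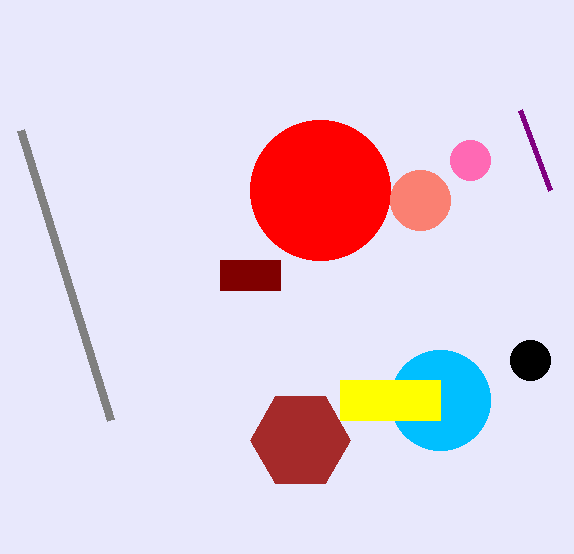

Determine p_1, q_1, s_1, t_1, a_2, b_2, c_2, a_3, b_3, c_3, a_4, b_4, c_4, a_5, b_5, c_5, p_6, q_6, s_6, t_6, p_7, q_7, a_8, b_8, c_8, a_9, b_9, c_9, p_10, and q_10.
p_1 = 220; q_1 = 260; s_1 = 280; t_1 = 290; a_2 = 530; b_2 = 360; c_2 = 20; a_3 = 320; b_3 = 190; c_3 = 70; a_4 = 440; b_4 = 400; c_4 = 50; a_5 = 420; b_5 = 200; c_5 = 30; p_6 = 340; q_6 = 380; s_6 = 440; t_6 = 420; p_7 = 550; q_7 = 190; a_8 = 300; b_8 = 440; c_8 = 50; a_9 = 470; b_9 = 160; c_9 = 20; p_10 = 20; q_10 = 130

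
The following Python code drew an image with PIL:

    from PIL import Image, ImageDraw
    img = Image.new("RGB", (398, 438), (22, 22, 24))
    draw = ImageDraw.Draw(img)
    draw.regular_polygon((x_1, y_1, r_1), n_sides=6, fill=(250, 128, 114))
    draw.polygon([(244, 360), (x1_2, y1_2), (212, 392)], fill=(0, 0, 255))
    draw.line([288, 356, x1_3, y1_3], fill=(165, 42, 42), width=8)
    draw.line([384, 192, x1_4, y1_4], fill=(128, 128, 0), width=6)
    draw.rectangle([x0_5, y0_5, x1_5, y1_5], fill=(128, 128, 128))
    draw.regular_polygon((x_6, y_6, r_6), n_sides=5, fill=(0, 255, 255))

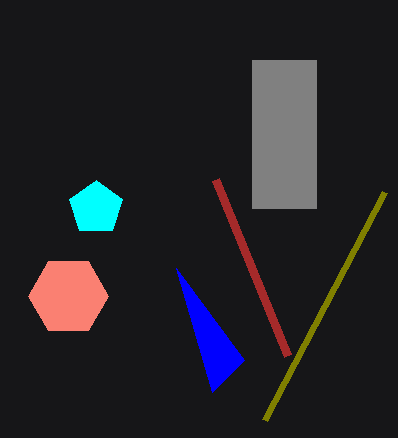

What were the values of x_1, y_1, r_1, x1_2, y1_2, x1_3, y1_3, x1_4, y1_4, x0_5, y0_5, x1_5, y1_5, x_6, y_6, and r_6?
x_1 = 68; y_1 = 296; r_1 = 40; x1_2 = 176; y1_2 = 268; x1_3 = 216; y1_3 = 180; x1_4 = 264; y1_4 = 420; x0_5 = 252; y0_5 = 60; x1_5 = 316; y1_5 = 208; x_6 = 96; y_6 = 208; r_6 = 28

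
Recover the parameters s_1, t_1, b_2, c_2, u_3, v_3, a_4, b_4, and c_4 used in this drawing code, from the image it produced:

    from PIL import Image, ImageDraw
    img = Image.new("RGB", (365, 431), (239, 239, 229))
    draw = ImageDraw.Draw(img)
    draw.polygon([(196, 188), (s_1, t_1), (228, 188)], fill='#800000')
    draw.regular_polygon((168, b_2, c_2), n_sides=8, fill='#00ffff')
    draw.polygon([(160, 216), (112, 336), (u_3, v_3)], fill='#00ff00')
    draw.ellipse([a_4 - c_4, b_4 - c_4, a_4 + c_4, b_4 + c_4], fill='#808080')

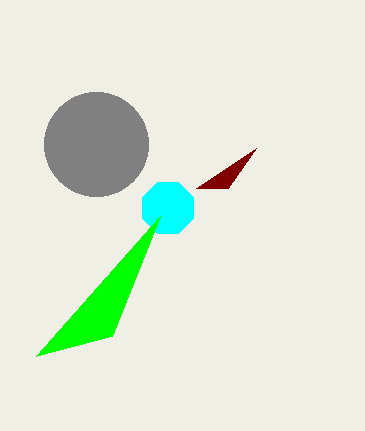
s_1 = 256, t_1 = 148, b_2 = 208, c_2 = 28, u_3 = 36, v_3 = 356, a_4 = 96, b_4 = 144, c_4 = 52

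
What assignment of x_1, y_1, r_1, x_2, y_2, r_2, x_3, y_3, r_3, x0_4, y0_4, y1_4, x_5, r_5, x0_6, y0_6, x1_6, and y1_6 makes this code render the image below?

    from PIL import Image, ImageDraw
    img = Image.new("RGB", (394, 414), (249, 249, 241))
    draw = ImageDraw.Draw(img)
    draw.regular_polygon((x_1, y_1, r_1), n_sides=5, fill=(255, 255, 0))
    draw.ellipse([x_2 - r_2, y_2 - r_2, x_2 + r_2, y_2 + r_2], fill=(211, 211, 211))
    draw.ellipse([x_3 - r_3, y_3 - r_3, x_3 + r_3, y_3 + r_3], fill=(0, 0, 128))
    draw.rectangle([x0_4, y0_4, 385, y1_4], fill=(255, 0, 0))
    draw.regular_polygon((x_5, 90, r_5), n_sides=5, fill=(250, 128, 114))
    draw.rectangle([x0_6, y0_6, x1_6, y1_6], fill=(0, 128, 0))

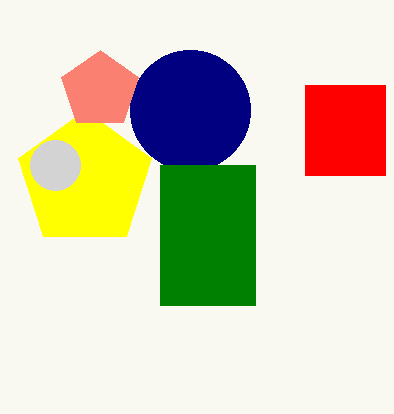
x_1 = 85, y_1 = 180, r_1 = 70, x_2 = 55, y_2 = 165, r_2 = 25, x_3 = 190, y_3 = 110, r_3 = 60, x0_4 = 305, y0_4 = 85, y1_4 = 175, x_5 = 100, r_5 = 40, x0_6 = 160, y0_6 = 165, x1_6 = 255, y1_6 = 305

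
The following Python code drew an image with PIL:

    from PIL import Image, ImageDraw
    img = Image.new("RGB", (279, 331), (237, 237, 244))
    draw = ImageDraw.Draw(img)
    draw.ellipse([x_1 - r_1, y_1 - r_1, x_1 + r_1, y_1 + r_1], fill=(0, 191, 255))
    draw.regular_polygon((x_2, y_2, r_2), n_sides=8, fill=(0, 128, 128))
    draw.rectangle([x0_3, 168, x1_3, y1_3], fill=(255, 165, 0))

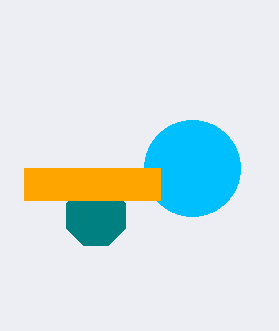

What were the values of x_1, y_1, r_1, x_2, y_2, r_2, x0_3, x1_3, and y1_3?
x_1 = 192; y_1 = 168; r_1 = 48; x_2 = 96; y_2 = 216; r_2 = 32; x0_3 = 24; x1_3 = 160; y1_3 = 200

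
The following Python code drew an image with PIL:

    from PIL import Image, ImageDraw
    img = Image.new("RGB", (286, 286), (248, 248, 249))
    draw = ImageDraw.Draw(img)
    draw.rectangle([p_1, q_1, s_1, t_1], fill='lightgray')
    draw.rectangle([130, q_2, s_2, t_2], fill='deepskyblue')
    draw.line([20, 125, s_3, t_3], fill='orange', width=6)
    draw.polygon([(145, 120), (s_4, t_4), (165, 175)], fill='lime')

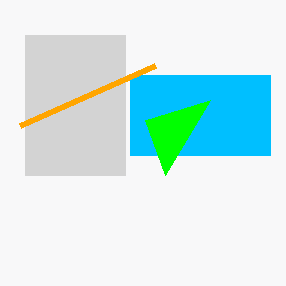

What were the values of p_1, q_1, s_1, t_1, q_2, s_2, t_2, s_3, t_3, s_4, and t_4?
p_1 = 25; q_1 = 35; s_1 = 125; t_1 = 175; q_2 = 75; s_2 = 270; t_2 = 155; s_3 = 155; t_3 = 65; s_4 = 210; t_4 = 100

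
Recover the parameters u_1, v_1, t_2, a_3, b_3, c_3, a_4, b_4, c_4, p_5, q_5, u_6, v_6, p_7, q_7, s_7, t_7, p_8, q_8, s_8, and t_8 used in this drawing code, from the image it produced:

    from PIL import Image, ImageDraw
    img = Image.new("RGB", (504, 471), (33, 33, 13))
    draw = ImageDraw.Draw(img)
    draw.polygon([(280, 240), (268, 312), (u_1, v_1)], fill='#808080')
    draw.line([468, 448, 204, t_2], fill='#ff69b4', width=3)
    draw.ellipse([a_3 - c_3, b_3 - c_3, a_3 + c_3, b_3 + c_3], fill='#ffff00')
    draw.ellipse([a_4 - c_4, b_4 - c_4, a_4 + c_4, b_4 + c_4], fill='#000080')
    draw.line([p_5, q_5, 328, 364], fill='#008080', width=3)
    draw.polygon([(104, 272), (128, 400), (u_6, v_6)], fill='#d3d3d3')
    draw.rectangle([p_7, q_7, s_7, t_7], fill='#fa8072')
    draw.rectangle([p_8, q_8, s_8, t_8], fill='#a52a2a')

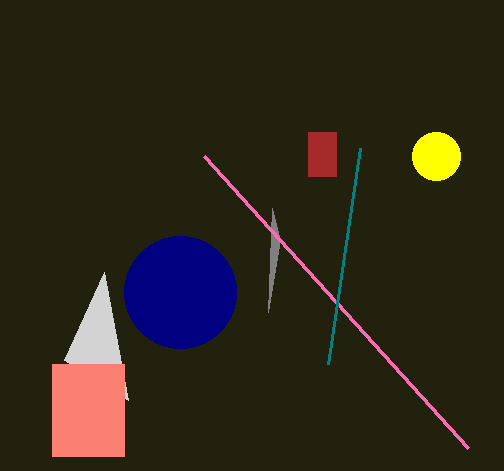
u_1 = 272, v_1 = 208, t_2 = 156, a_3 = 436, b_3 = 156, c_3 = 24, a_4 = 180, b_4 = 292, c_4 = 56, p_5 = 360, q_5 = 148, u_6 = 64, v_6 = 360, p_7 = 52, q_7 = 364, s_7 = 124, t_7 = 456, p_8 = 308, q_8 = 132, s_8 = 336, t_8 = 176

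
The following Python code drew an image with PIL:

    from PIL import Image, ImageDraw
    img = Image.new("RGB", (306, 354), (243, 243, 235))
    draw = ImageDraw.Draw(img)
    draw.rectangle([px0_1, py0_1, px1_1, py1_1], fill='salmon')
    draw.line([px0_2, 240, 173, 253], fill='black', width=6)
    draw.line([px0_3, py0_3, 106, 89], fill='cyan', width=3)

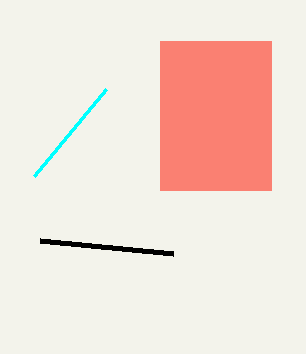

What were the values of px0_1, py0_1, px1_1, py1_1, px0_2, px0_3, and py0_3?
px0_1 = 160, py0_1 = 41, px1_1 = 271, py1_1 = 190, px0_2 = 40, px0_3 = 34, py0_3 = 176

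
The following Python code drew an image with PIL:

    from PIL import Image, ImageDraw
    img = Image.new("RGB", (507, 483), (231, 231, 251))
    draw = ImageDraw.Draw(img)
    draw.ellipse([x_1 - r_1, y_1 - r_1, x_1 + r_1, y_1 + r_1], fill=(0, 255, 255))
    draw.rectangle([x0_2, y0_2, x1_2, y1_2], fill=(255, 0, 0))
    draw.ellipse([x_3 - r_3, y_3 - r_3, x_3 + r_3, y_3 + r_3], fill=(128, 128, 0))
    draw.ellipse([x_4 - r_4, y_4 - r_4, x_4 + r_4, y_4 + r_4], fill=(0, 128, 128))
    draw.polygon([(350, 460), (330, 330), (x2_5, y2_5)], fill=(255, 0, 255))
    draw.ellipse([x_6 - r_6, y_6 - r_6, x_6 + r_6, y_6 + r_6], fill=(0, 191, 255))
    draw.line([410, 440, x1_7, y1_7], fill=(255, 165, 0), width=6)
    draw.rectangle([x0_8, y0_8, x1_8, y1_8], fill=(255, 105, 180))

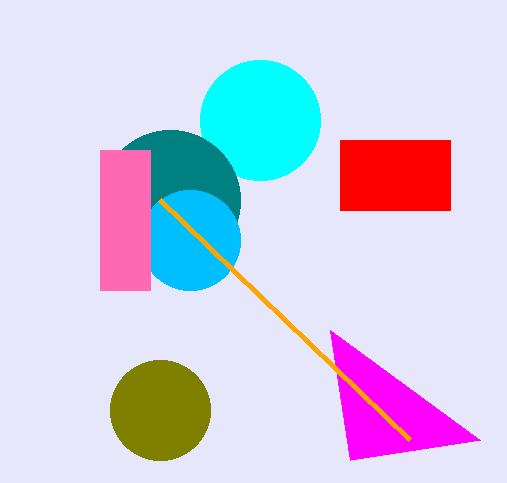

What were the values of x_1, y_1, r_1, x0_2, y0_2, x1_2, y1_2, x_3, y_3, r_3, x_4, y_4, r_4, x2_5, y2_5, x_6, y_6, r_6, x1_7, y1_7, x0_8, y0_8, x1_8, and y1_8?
x_1 = 260
y_1 = 120
r_1 = 60
x0_2 = 340
y0_2 = 140
x1_2 = 450
y1_2 = 210
x_3 = 160
y_3 = 410
r_3 = 50
x_4 = 170
y_4 = 200
r_4 = 70
x2_5 = 480
y2_5 = 440
x_6 = 190
y_6 = 240
r_6 = 50
x1_7 = 160
y1_7 = 200
x0_8 = 100
y0_8 = 150
x1_8 = 150
y1_8 = 290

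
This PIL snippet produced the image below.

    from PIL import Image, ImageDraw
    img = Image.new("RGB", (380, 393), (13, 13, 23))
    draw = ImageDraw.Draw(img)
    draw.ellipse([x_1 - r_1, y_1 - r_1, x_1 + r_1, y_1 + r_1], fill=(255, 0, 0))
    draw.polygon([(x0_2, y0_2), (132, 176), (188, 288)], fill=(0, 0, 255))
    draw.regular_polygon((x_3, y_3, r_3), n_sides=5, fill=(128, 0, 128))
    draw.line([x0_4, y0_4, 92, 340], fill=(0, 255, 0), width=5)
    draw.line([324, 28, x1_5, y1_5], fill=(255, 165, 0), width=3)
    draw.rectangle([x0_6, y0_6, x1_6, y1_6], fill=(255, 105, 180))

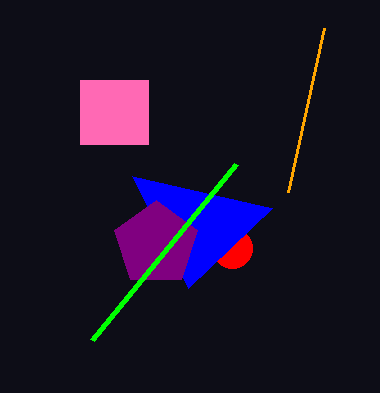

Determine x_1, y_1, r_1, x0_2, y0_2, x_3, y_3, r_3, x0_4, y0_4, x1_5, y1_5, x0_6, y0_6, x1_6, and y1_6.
x_1 = 232
y_1 = 248
r_1 = 20
x0_2 = 272
y0_2 = 208
x_3 = 156
y_3 = 244
r_3 = 44
x0_4 = 236
y0_4 = 164
x1_5 = 288
y1_5 = 192
x0_6 = 80
y0_6 = 80
x1_6 = 148
y1_6 = 144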